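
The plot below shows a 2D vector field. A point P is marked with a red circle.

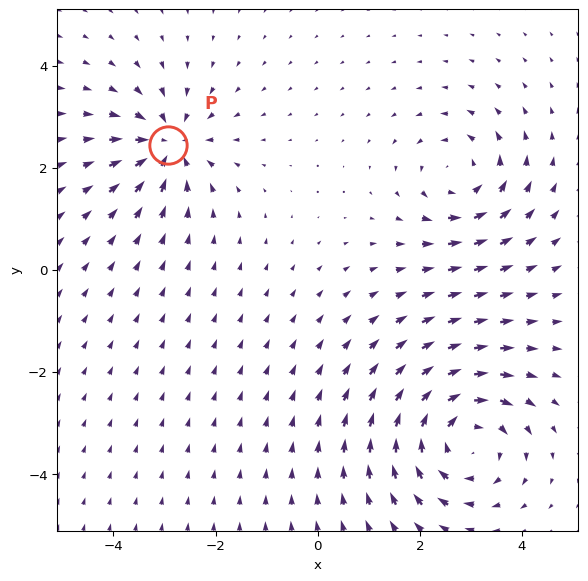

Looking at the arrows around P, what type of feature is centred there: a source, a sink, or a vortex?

sink

At P (-2.9, 2.4) the arrows converge inward. Divergence about -5, curl ≈0 — negative divergence with near-zero curl is a sink.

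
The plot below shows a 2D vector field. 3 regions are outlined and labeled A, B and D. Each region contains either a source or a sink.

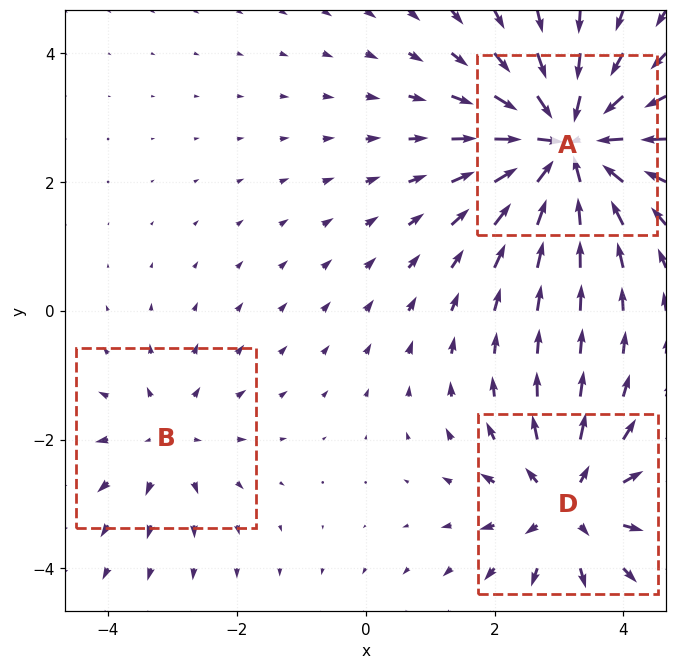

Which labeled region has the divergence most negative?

Divergence at each region's feature centre — A: about -5, B: about +2, D: about +4. Region A is most negative.

A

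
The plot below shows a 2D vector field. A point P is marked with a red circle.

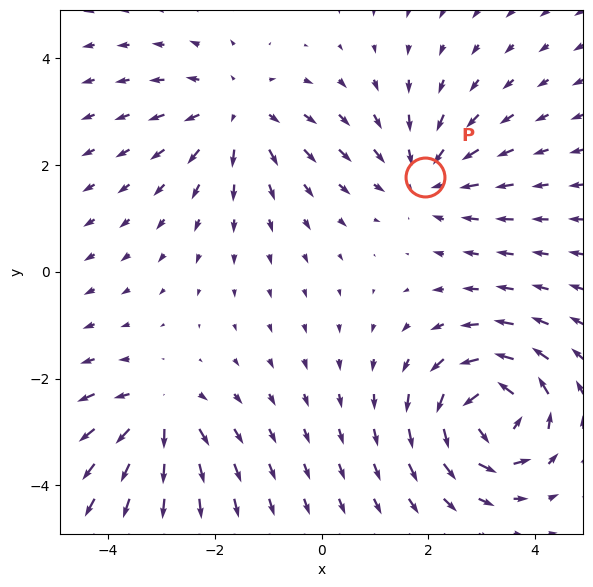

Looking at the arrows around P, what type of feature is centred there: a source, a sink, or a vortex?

sink

At P (1.9, 1.8) the arrows converge inward. Divergence about -3, curl ≈0 — negative divergence with near-zero curl is a sink.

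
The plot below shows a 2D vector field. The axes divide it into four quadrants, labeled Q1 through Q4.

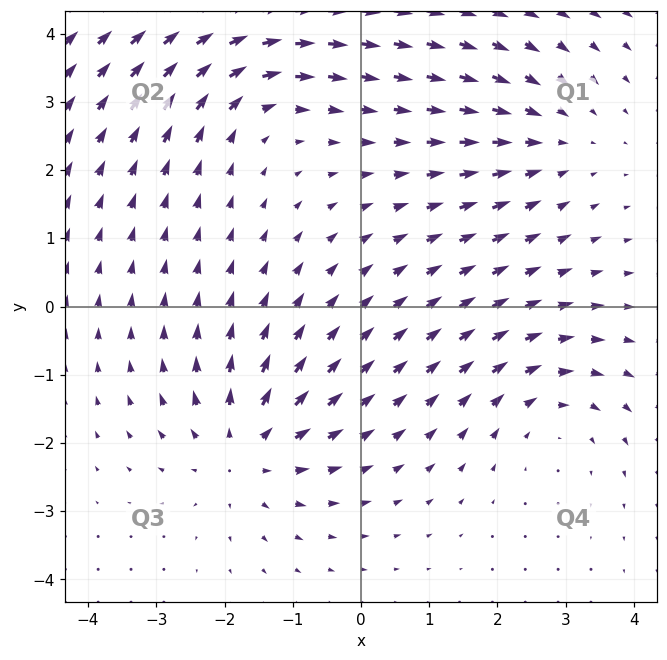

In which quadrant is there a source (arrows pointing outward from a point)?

Q3

The source sits at approximately (-1.7, -2.1), which lies in quadrant Q3. The divergence there is about +4, positive as expected for a source.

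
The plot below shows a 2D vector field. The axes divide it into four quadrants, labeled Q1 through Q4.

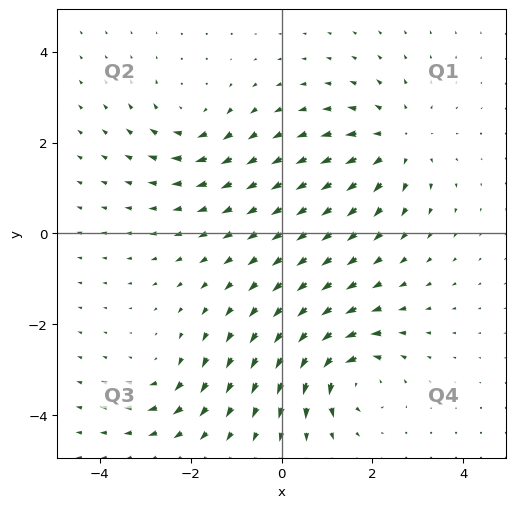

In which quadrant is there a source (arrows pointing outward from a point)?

The source sits at approximately (2.5, 2.0), which lies in quadrant Q1. The divergence there is about +4, positive as expected for a source.

Q1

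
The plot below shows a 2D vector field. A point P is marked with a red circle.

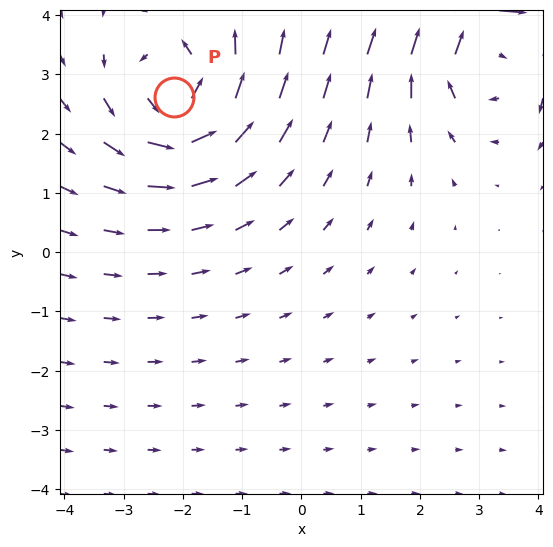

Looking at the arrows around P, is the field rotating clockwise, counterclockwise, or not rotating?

counterclockwise

Near P at (-2.2, 2.6) the arrows circulate counterclockwise. The curl (z-component) there is about +4; positive curl means counterclockwise rotation.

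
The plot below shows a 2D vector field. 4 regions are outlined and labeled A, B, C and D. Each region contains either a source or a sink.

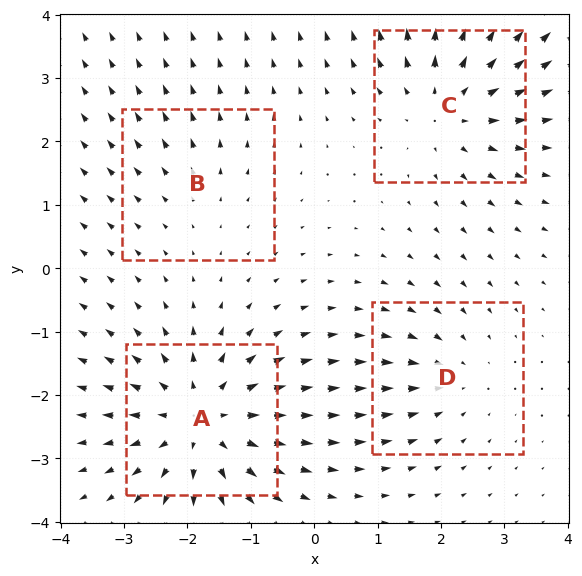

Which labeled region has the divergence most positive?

A

Divergence at each region's feature centre — A: about +6, B: about +2, C: about +5, D: about -3. Region A is most positive.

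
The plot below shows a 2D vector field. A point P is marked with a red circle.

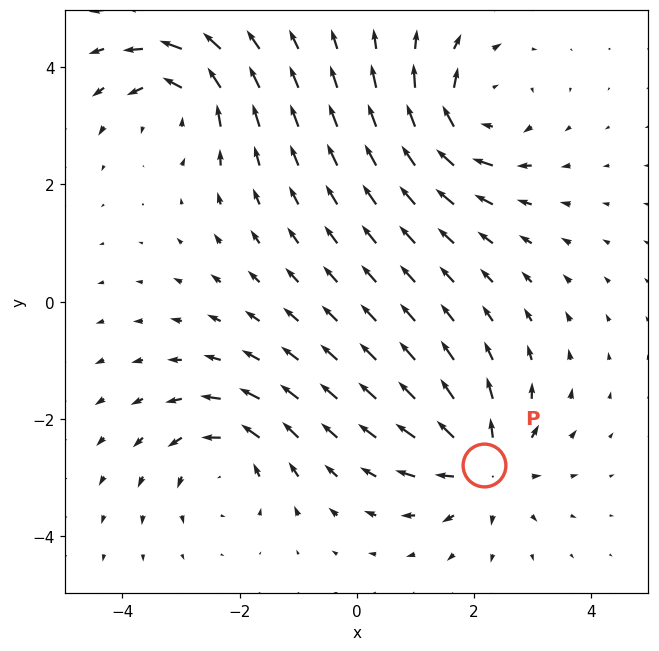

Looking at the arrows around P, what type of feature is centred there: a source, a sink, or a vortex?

At P (2.2, -2.8) the arrows spread outward. Divergence about +6, curl ≈0 — positive divergence with near-zero curl is a source.

source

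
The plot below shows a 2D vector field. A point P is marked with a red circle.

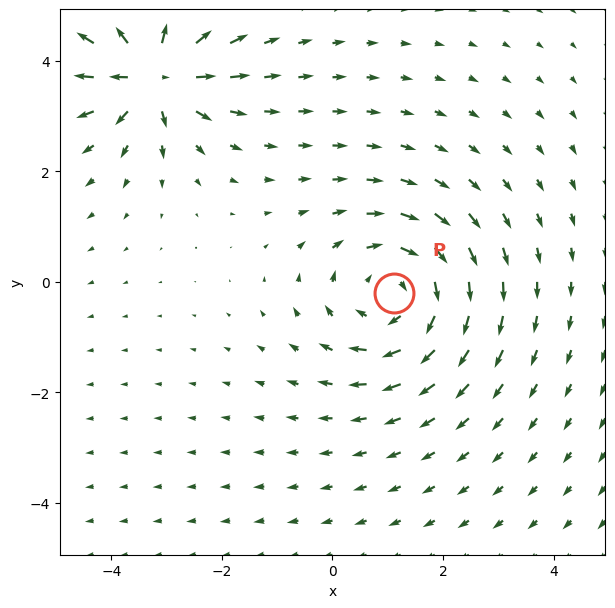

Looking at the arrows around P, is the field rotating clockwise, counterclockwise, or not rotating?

Near P at (1.1, -0.2) the arrows circulate clockwise. The curl (z-component) there is about -4; negative curl means clockwise rotation.

clockwise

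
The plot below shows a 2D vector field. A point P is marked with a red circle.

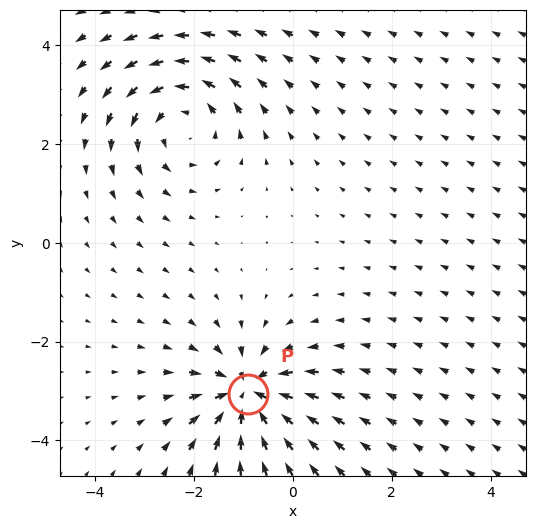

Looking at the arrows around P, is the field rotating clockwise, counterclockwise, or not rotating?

not rotating

Near P at (-0.9, -3.1) the arrows show no circulation. The curl there is ≈0.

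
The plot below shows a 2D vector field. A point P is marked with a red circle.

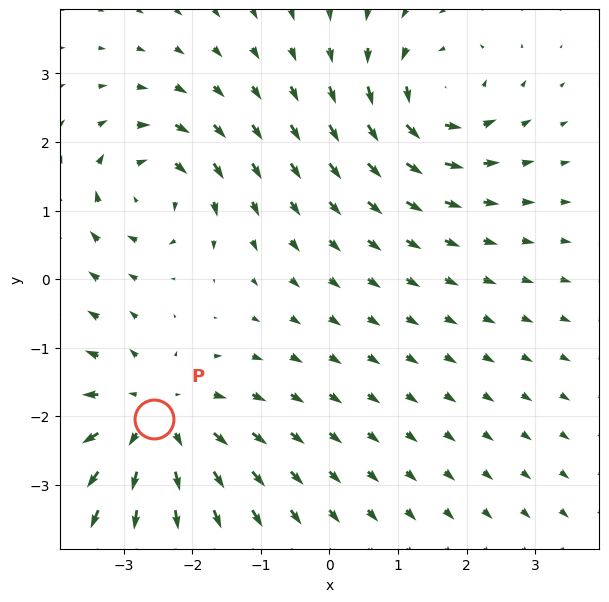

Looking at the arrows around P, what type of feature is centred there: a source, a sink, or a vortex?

source

At P (-2.6, -2.0) the arrows spread outward. Divergence about +4, curl ≈0 — positive divergence with near-zero curl is a source.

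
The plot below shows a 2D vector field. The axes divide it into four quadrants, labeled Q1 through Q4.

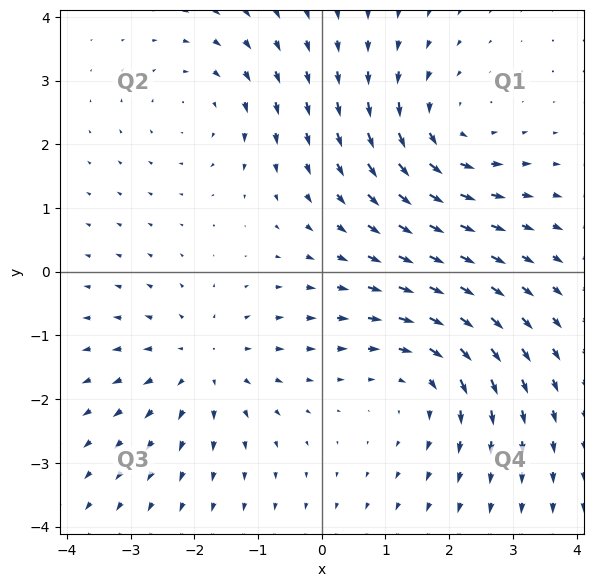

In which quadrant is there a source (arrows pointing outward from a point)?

Q3

The source sits at approximately (-1.9, -1.4), which lies in quadrant Q3. The divergence there is about +4, positive as expected for a source.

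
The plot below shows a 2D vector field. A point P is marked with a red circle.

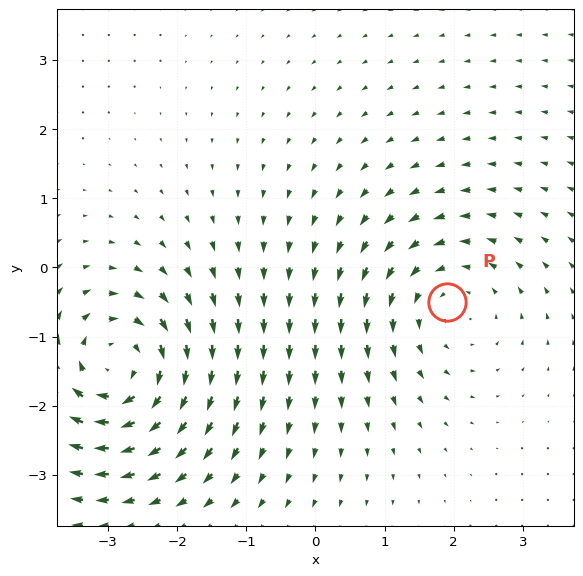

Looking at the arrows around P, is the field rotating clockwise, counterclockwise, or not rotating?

Near P at (1.9, -0.5) the arrows circulate counterclockwise. The curl (z-component) there is about +3; positive curl means counterclockwise rotation.

counterclockwise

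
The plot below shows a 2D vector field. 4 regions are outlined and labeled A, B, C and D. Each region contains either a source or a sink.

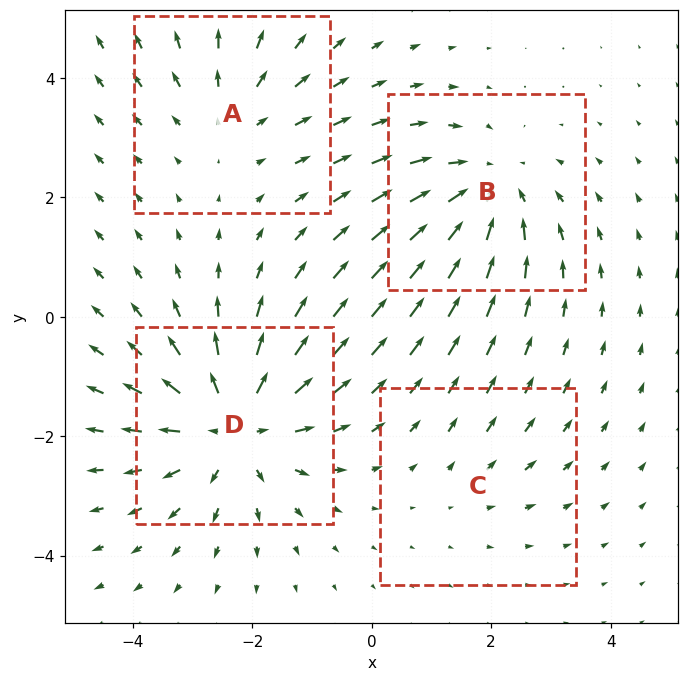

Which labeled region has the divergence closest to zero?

C

Divergence at each region's feature centre — A: about +3, B: about -4, C: about +2, D: about +6. Region C is closest to zero.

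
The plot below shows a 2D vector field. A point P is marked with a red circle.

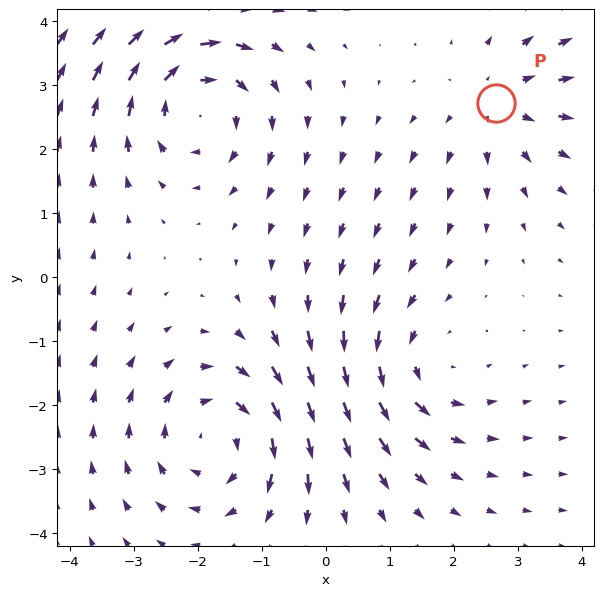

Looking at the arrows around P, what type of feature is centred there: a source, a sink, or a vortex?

source

At P (2.7, 2.7) the arrows spread outward. Divergence about +3, curl ≈0 — positive divergence with near-zero curl is a source.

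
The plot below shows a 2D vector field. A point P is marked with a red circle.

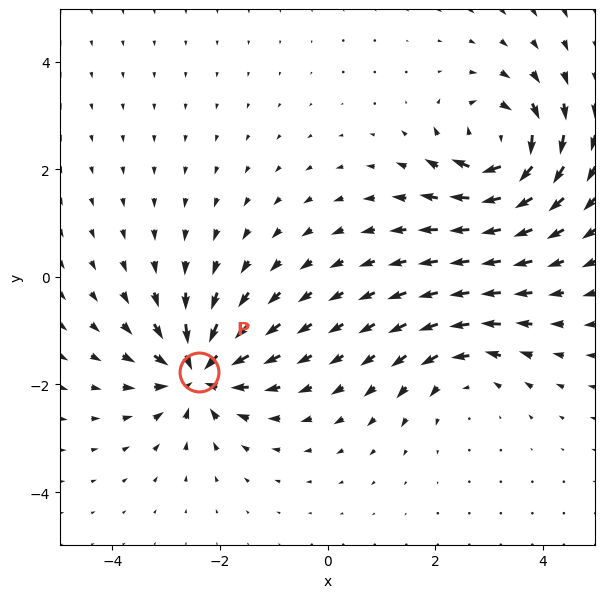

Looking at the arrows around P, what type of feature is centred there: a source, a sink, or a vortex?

At P (-2.4, -1.8) the arrows converge inward. Divergence about -7, curl ≈0 — negative divergence with near-zero curl is a sink.

sink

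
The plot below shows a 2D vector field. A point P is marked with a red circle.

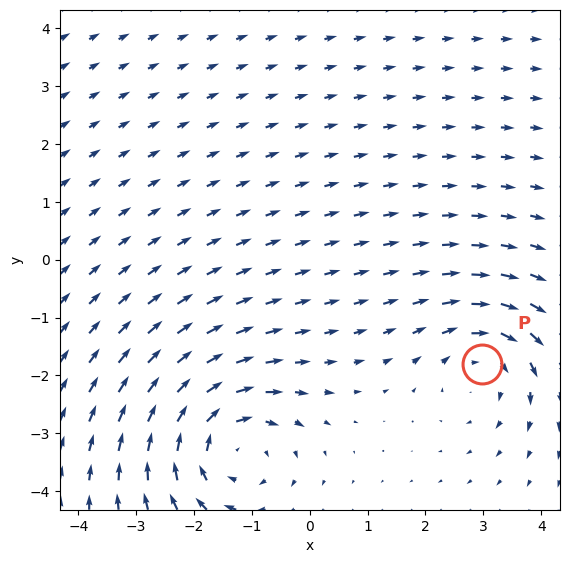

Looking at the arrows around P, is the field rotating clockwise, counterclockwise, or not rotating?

clockwise

Near P at (3.0, -1.8) the arrows circulate clockwise. The curl (z-component) there is about -4; negative curl means clockwise rotation.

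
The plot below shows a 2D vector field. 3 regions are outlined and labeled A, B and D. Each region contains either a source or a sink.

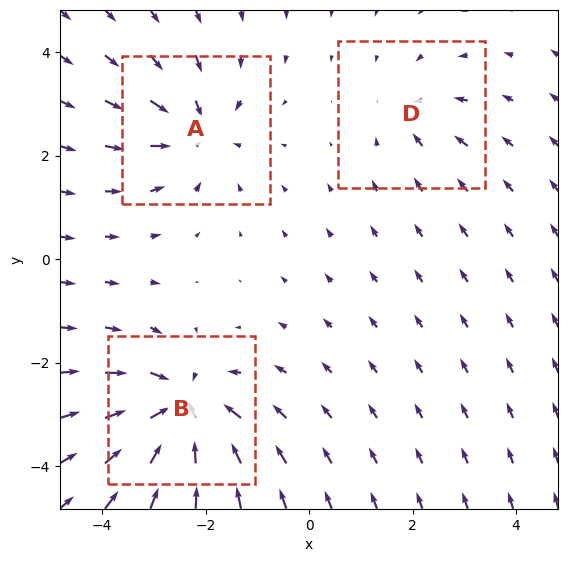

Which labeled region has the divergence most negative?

Divergence at each region's feature centre — A: about -4, B: about -5, D: about -2. Region B is most negative.

B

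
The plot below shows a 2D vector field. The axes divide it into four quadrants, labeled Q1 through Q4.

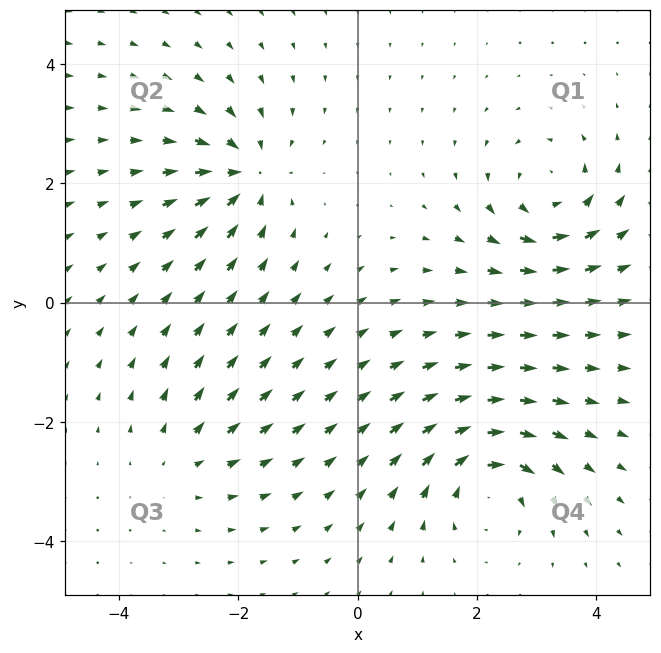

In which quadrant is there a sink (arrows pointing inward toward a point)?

Q2

The sink sits at approximately (-1.9, 2.2), which lies in quadrant Q2. The divergence there is about -6, negative as expected for a sink.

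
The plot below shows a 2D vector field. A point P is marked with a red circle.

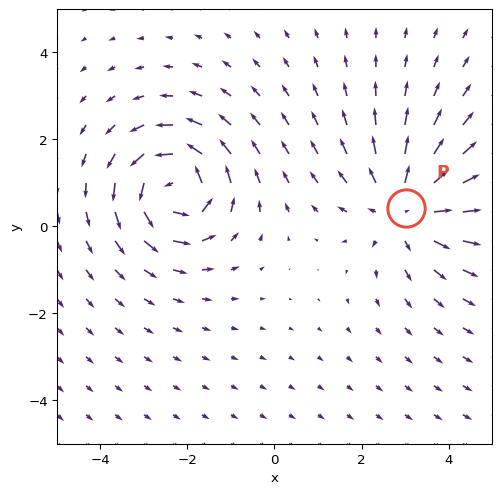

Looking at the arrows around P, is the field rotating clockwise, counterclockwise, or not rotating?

Near P at (3.0, 0.4) the arrows show no circulation. The curl there is ≈0.

not rotating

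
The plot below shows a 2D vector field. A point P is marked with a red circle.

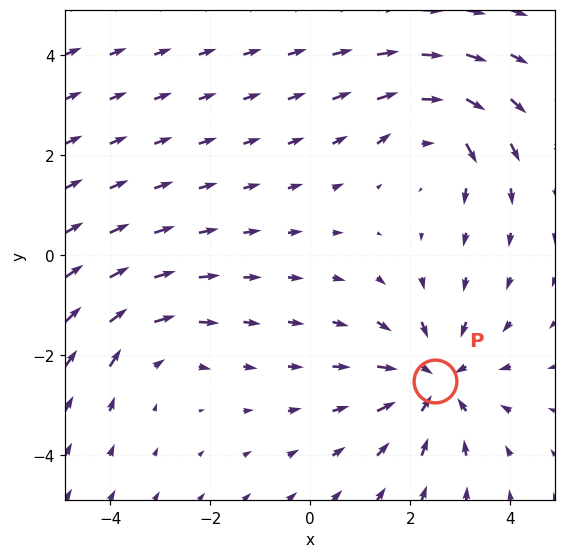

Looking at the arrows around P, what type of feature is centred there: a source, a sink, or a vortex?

sink

At P (2.5, -2.5) the arrows converge inward. Divergence about -4, curl ≈0 — negative divergence with near-zero curl is a sink.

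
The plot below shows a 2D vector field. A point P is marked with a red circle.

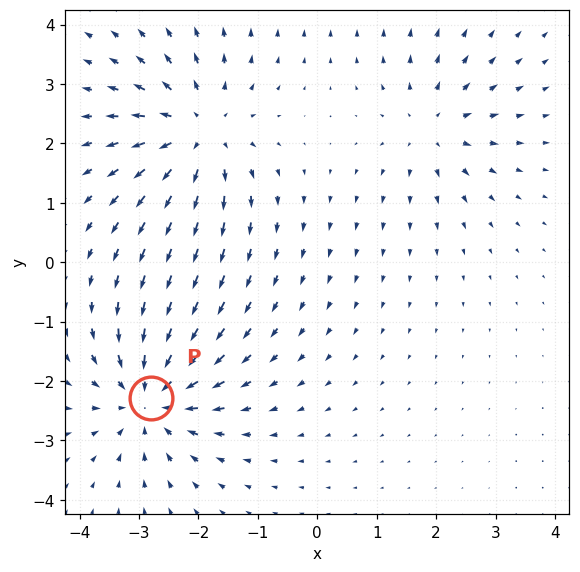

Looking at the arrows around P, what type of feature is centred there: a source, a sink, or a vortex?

At P (-2.8, -2.3) the arrows converge inward. Divergence about -5, curl ≈0 — negative divergence with near-zero curl is a sink.

sink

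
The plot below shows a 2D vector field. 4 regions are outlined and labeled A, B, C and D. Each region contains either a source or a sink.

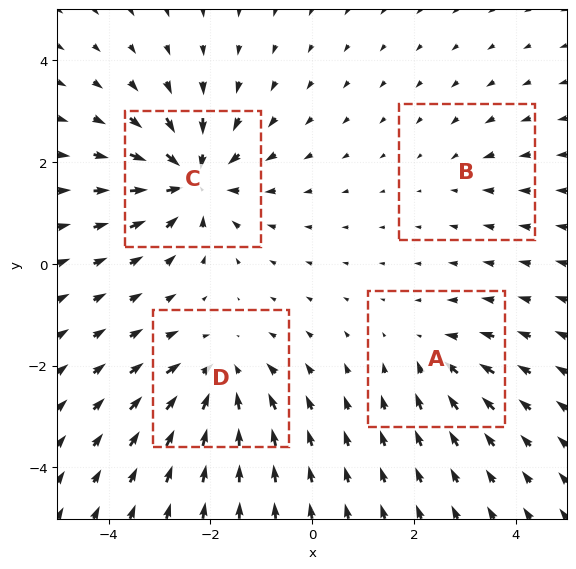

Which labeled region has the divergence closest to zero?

B

Divergence at each region's feature centre — A: about -4, B: about -2, C: about -8, D: about -6. Region B is closest to zero.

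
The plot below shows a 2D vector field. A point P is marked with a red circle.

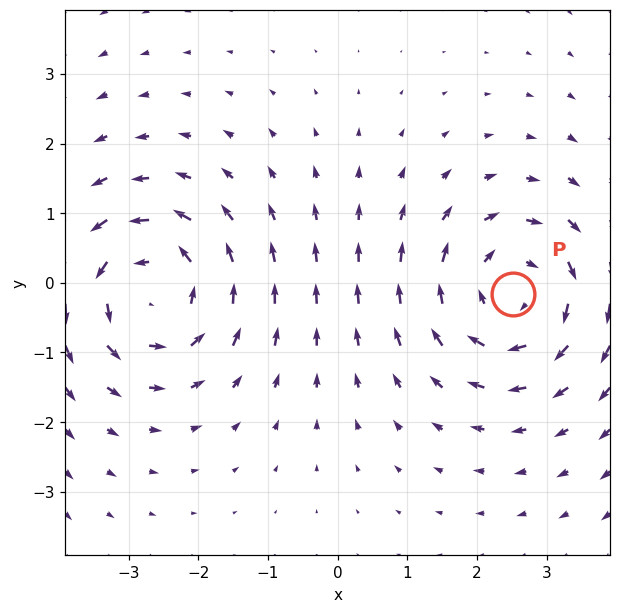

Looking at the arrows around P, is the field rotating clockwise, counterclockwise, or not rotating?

Near P at (2.5, -0.2) the arrows circulate clockwise. The curl (z-component) there is about -3; negative curl means clockwise rotation.

clockwise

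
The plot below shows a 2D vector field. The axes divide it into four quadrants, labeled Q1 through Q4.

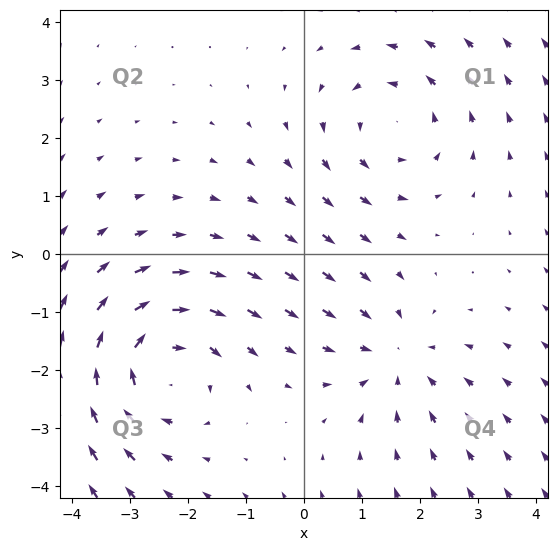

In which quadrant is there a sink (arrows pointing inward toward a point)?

Q4

The sink sits at approximately (1.6, -1.8), which lies in quadrant Q4. The divergence there is about -2, negative as expected for a sink.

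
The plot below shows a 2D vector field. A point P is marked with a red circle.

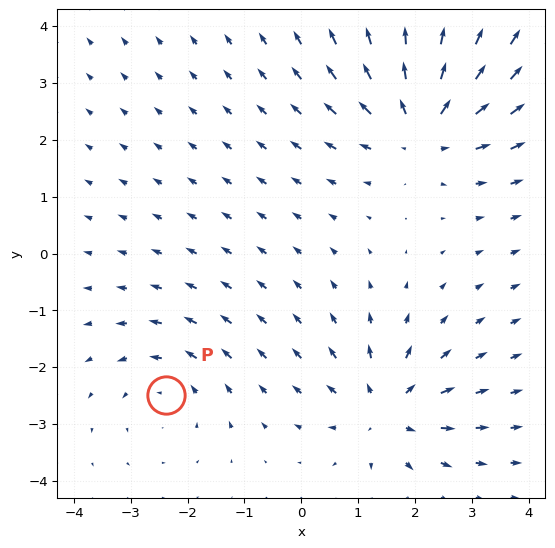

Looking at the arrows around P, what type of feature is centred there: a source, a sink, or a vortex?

vortex

At P (-2.4, -2.5) the arrows circulate counterclockwise. Divergence ≈0, curl about +3 — near-zero divergence with nonzero curl is a vortex.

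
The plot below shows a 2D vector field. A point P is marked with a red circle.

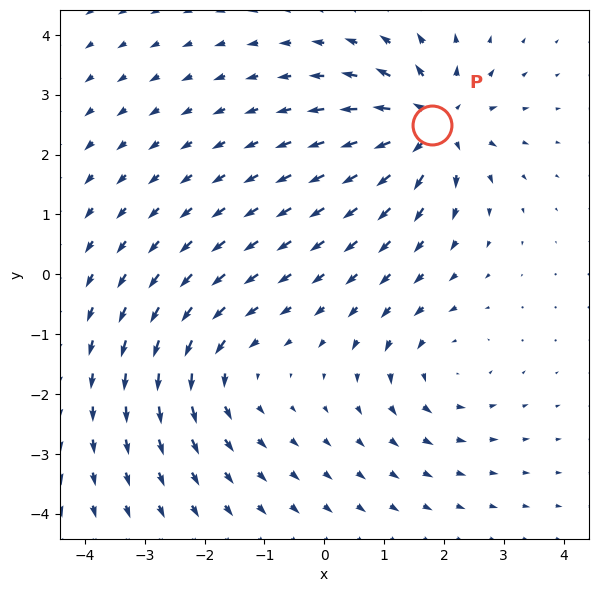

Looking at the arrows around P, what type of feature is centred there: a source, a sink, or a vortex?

source

At P (1.8, 2.5) the arrows spread outward. Divergence about +6, curl ≈0 — positive divergence with near-zero curl is a source.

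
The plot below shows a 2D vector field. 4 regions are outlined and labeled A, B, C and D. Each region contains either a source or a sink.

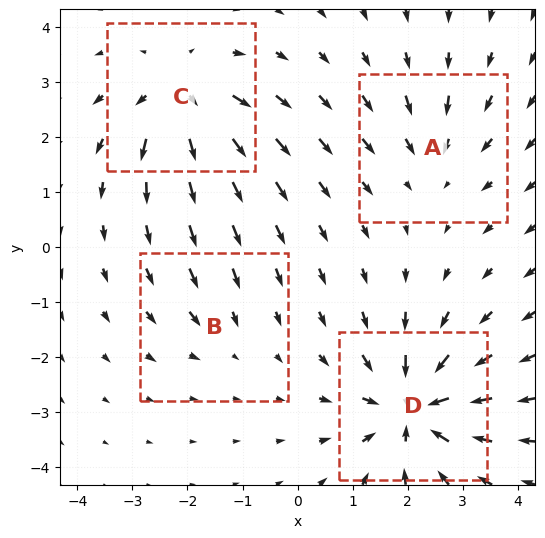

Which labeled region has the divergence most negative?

Divergence at each region's feature centre — A: about -4, B: about -2, C: about +6, D: about -8. Region D is most negative.

D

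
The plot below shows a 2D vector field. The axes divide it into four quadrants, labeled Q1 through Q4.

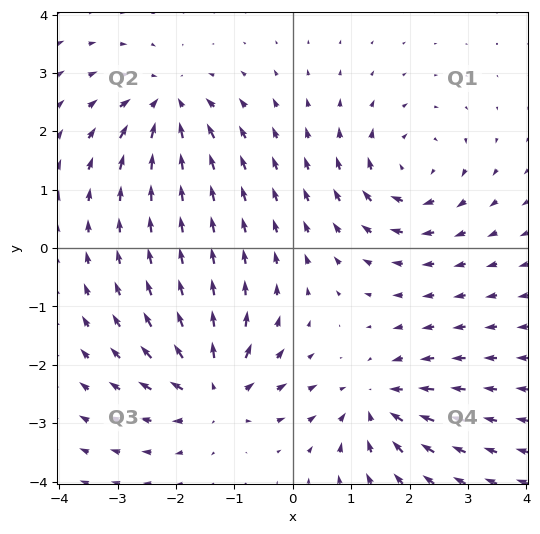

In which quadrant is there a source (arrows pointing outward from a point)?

The source sits at approximately (-1.3, -2.4), which lies in quadrant Q3. The divergence there is about +5, positive as expected for a source.

Q3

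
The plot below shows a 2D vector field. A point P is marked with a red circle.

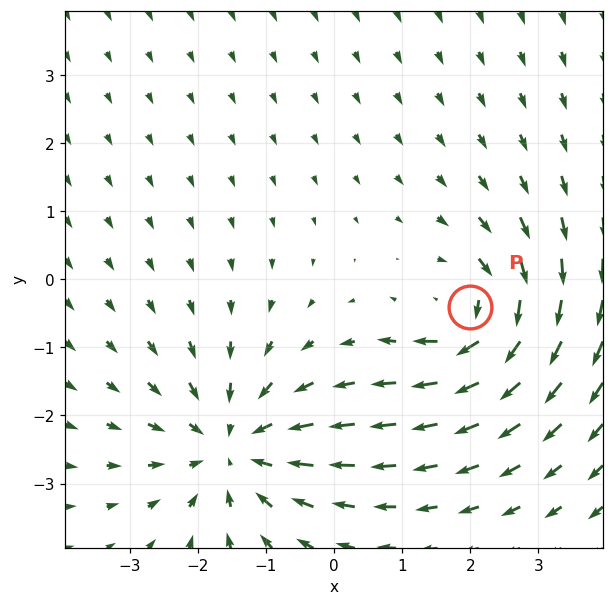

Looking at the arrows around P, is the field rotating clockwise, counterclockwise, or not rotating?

clockwise

Near P at (2.0, -0.4) the arrows circulate clockwise. The curl (z-component) there is about -4; negative curl means clockwise rotation.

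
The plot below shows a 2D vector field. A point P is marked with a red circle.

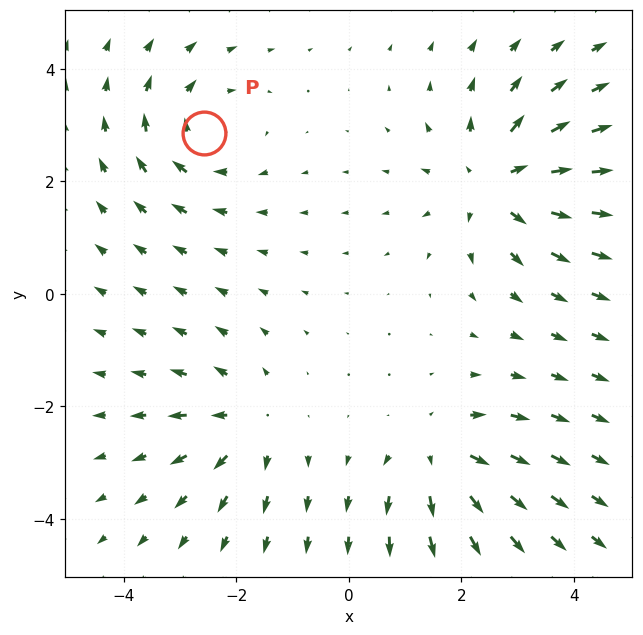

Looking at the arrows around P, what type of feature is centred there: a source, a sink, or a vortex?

At P (-2.6, 2.9) the arrows circulate clockwise. Divergence ≈0, curl about -4 — near-zero divergence with nonzero curl is a vortex.

vortex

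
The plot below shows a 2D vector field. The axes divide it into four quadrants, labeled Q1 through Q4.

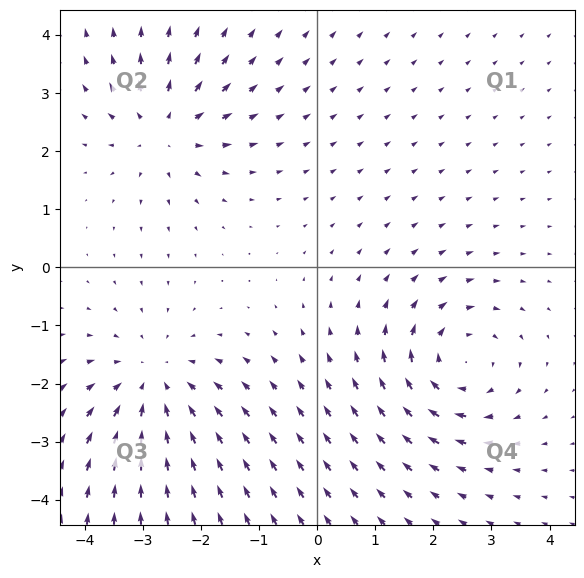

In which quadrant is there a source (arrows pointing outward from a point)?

The source sits at approximately (-2.6, 2.4), which lies in quadrant Q2. The divergence there is about +3, positive as expected for a source.

Q2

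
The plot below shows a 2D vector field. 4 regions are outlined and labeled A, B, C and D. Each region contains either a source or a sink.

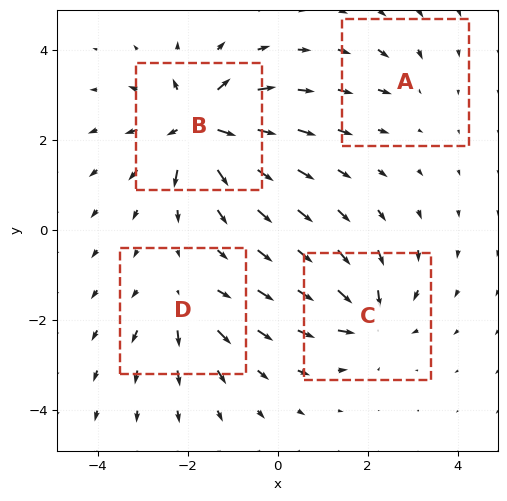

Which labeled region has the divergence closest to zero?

Divergence at each region's feature centre — A: about -3, B: about +9, C: about -6, D: about +4. Region A is closest to zero.

A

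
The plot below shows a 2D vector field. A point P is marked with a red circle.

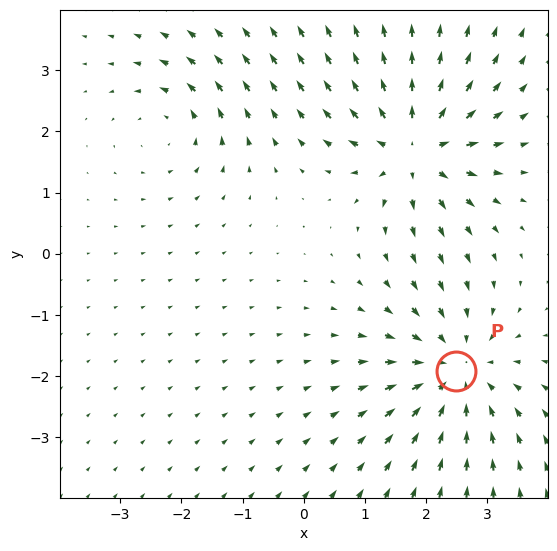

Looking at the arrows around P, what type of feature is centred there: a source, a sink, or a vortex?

sink

At P (2.5, -1.9) the arrows converge inward. Divergence about -4, curl ≈0 — negative divergence with near-zero curl is a sink.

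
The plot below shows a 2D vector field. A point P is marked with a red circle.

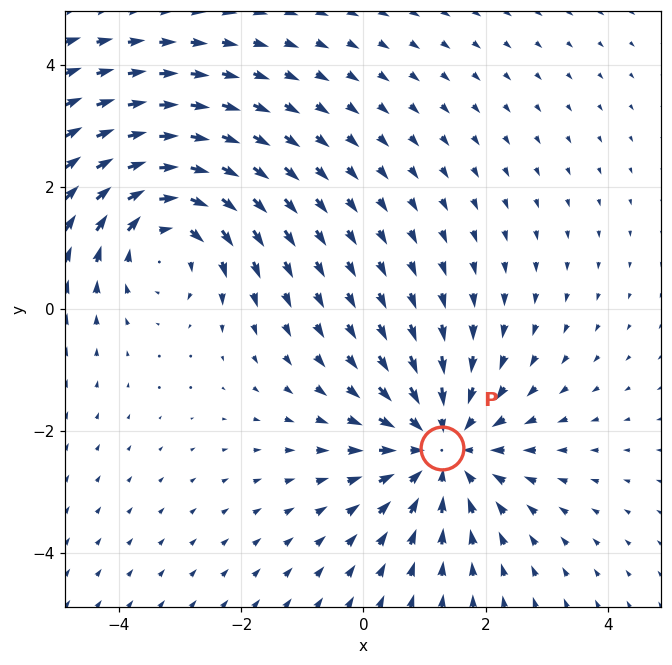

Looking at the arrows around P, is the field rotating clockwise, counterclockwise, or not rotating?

Near P at (1.3, -2.3) the arrows show no circulation. The curl there is ≈0.

not rotating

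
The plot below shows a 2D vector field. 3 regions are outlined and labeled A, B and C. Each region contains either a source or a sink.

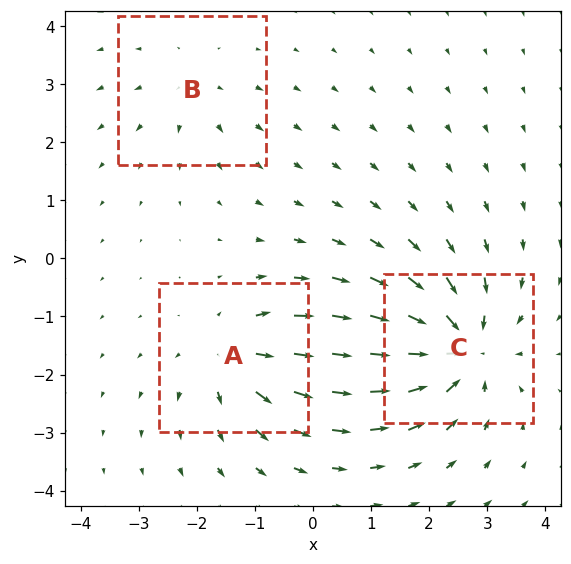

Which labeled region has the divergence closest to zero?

Divergence at each region's feature centre — A: about +4, B: about +2, C: about -6. Region B is closest to zero.

B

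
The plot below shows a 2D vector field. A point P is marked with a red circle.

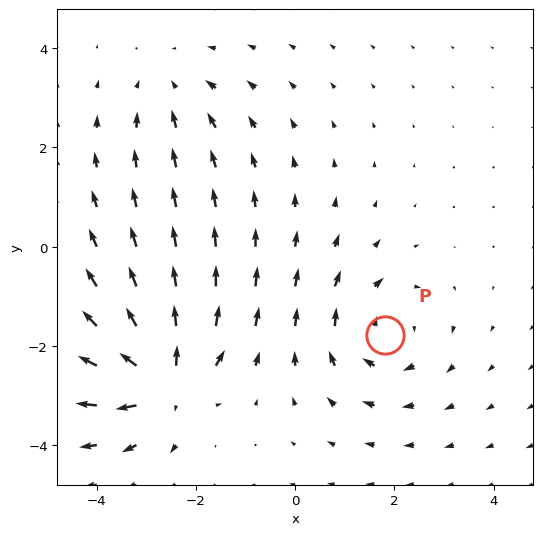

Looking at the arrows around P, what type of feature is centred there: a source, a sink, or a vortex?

At P (1.8, -1.8) the arrows circulate clockwise. Divergence ≈0, curl about -4 — near-zero divergence with nonzero curl is a vortex.

vortex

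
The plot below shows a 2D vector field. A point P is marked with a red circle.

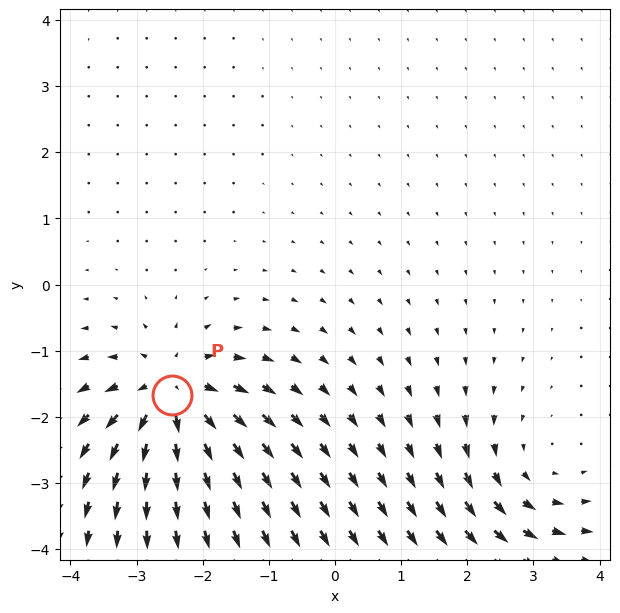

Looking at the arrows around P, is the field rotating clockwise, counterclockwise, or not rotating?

not rotating

Near P at (-2.5, -1.7) the arrows show no circulation. The curl there is ≈0.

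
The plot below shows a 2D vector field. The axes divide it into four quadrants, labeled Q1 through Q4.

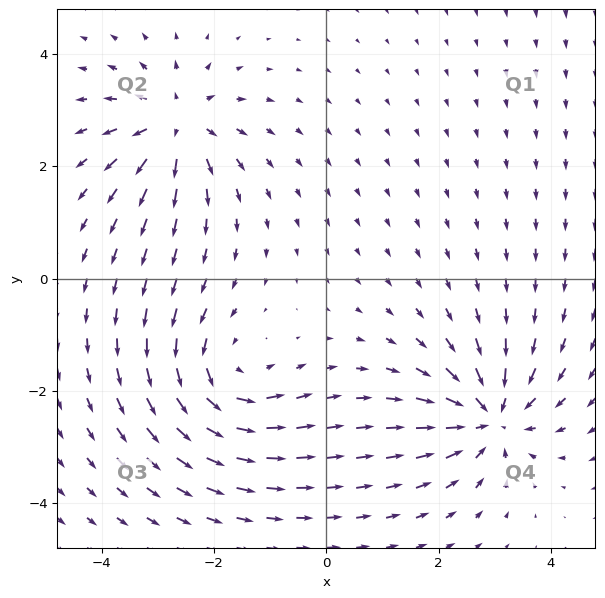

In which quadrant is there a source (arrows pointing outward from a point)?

The source sits at approximately (-2.7, 2.7), which lies in quadrant Q2. The divergence there is about +4, positive as expected for a source.

Q2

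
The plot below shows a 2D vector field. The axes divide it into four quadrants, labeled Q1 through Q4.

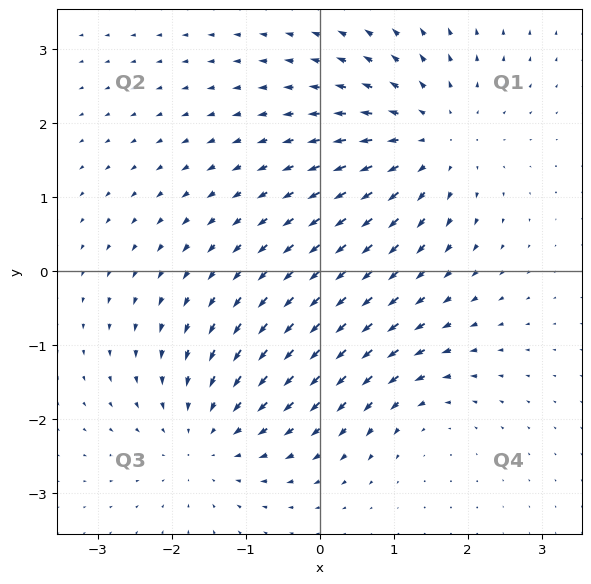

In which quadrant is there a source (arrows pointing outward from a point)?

Q1

The source sits at approximately (1.5, 1.8), which lies in quadrant Q1. The divergence there is about +4, positive as expected for a source.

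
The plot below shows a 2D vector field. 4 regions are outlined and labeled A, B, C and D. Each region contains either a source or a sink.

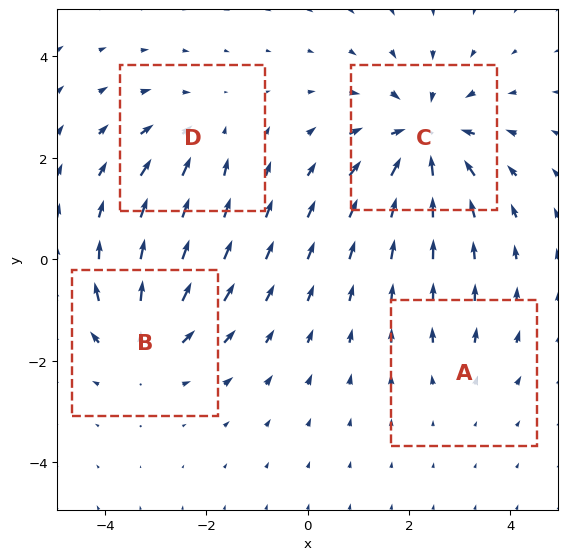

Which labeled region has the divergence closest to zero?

A

Divergence at each region's feature centre — A: about +2, B: about +4, C: about -6, D: about -3. Region A is closest to zero.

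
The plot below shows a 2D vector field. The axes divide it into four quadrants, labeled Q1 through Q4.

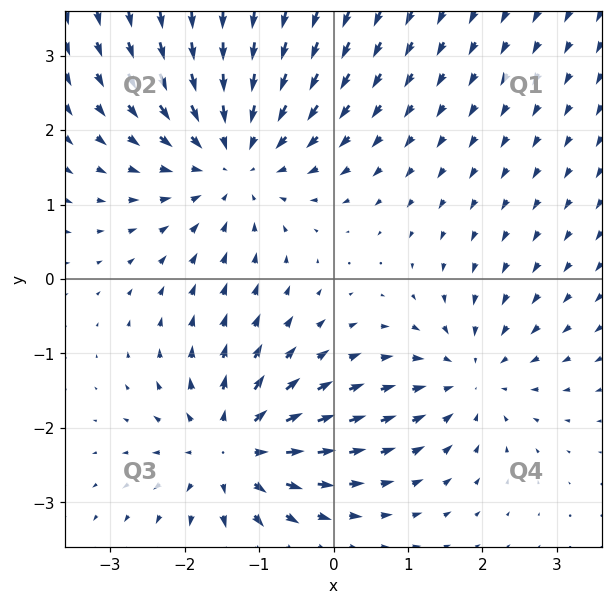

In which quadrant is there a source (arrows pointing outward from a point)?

The source sits at approximately (-1.4, -2.3), which lies in quadrant Q3. The divergence there is about +4, positive as expected for a source.

Q3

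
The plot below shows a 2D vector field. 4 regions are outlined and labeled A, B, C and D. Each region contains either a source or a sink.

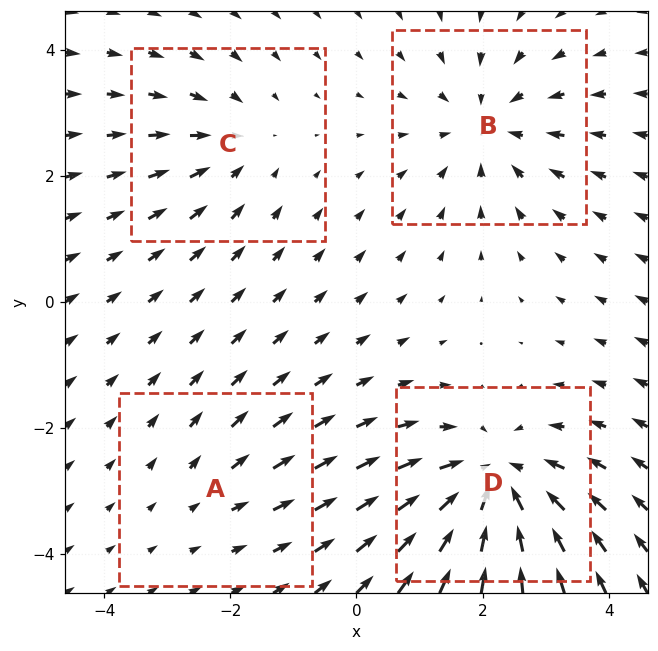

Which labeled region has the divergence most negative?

Divergence at each region's feature centre — A: about +2, B: about -4, C: about -3, D: about -6. Region D is most negative.

D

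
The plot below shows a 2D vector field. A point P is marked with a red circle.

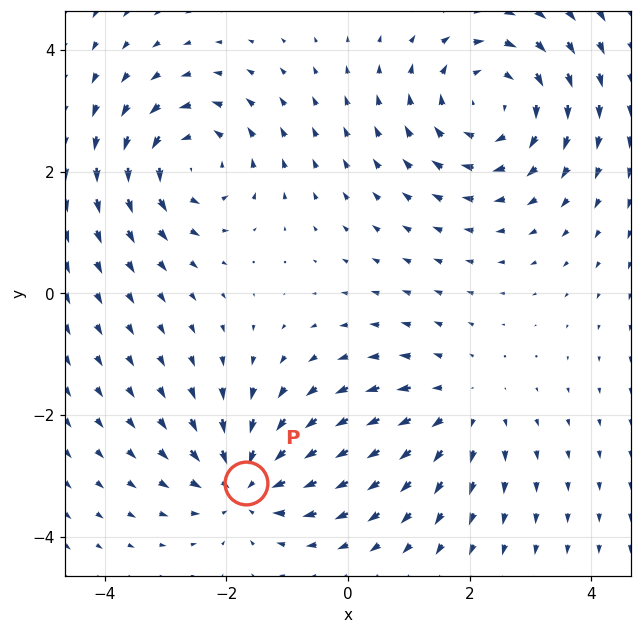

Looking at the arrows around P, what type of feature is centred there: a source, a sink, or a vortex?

At P (-1.7, -3.1) the arrows converge inward. Divergence about -5, curl ≈0 — negative divergence with near-zero curl is a sink.

sink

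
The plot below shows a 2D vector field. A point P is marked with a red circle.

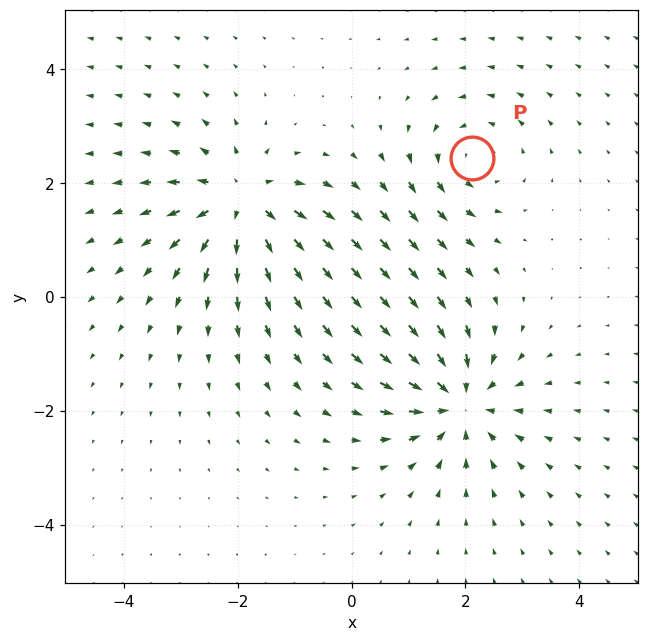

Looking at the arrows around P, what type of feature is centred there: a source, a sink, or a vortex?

At P (2.1, 2.4) the arrows circulate counterclockwise. Divergence ≈0, curl about +3 — near-zero divergence with nonzero curl is a vortex.

vortex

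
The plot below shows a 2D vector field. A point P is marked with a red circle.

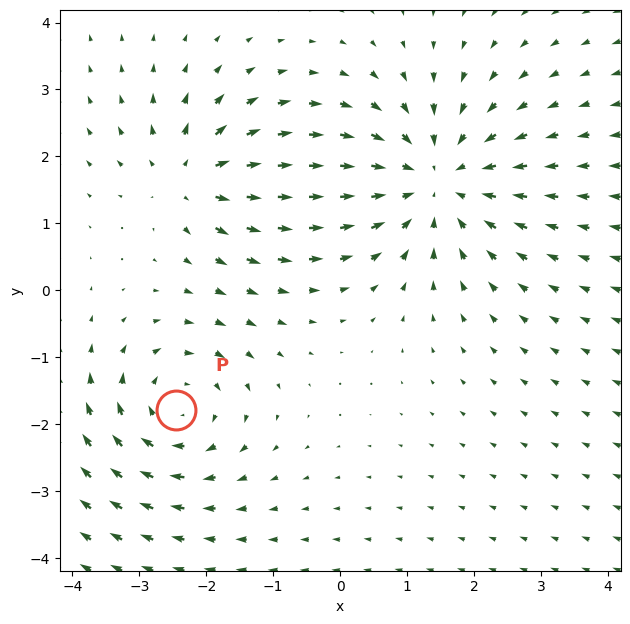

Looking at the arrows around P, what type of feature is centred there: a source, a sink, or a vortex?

At P (-2.4, -1.8) the arrows circulate clockwise. Divergence ≈0, curl about -3 — near-zero divergence with nonzero curl is a vortex.

vortex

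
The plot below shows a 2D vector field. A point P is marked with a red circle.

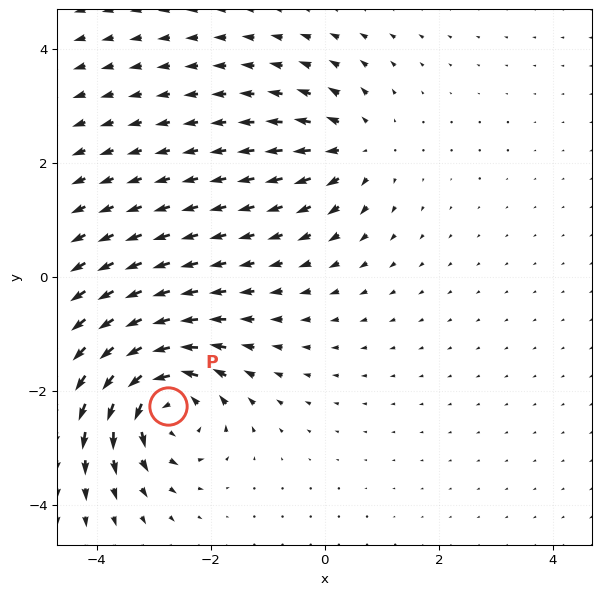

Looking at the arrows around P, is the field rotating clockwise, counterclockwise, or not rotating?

counterclockwise

Near P at (-2.8, -2.3) the arrows circulate counterclockwise. The curl (z-component) there is about +6; positive curl means counterclockwise rotation.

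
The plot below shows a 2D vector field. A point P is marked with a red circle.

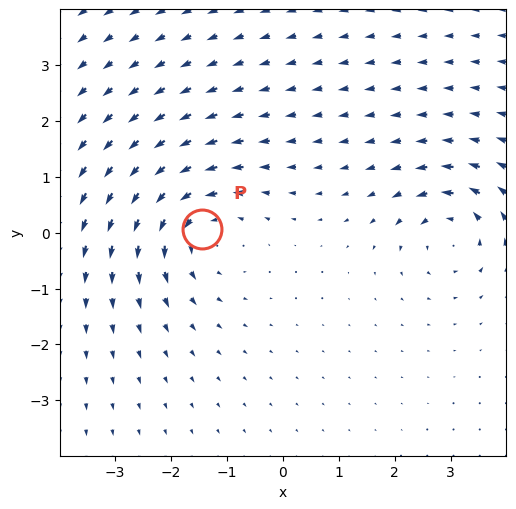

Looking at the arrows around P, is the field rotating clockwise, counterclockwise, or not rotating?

Near P at (-1.4, 0.1) the arrows circulate counterclockwise. The curl (z-component) there is about +4; positive curl means counterclockwise rotation.

counterclockwise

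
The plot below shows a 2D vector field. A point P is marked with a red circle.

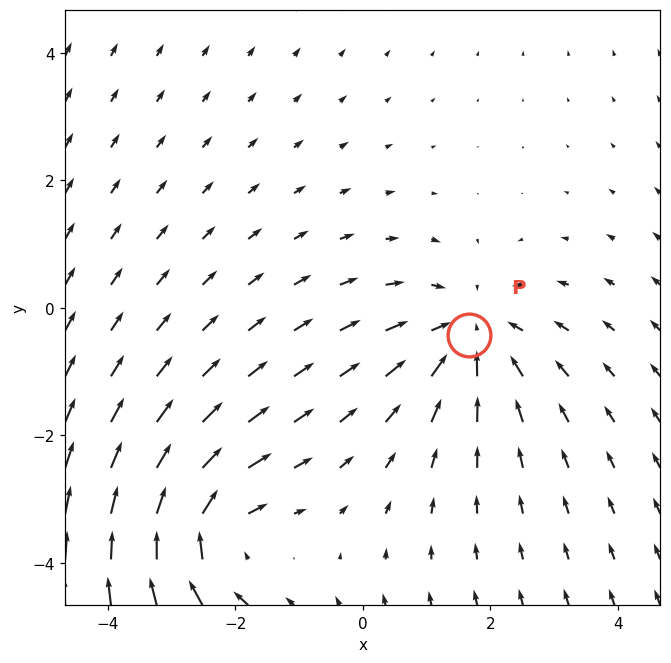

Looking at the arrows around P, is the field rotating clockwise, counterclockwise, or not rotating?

not rotating

Near P at (1.7, -0.4) the arrows show no circulation. The curl there is ≈0.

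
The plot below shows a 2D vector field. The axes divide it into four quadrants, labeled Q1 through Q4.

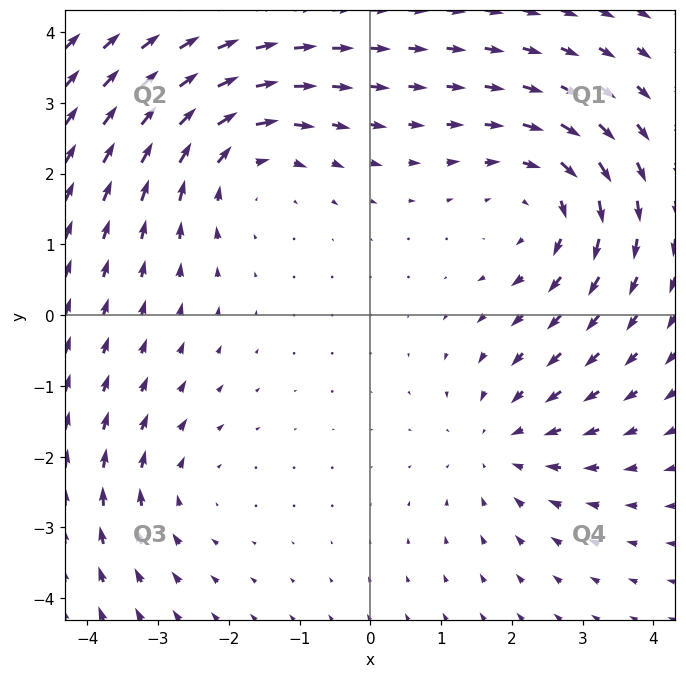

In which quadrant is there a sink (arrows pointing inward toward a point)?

The sink sits at approximately (1.9, -1.8), which lies in quadrant Q4. The divergence there is about -3, negative as expected for a sink.

Q4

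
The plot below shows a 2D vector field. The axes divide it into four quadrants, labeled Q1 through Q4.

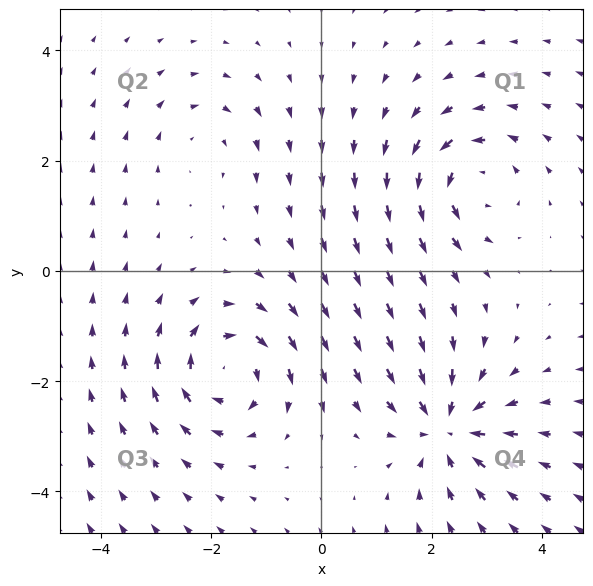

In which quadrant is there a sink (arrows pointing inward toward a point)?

The sink sits at approximately (2.3, -2.9), which lies in quadrant Q4. The divergence there is about -5, negative as expected for a sink.

Q4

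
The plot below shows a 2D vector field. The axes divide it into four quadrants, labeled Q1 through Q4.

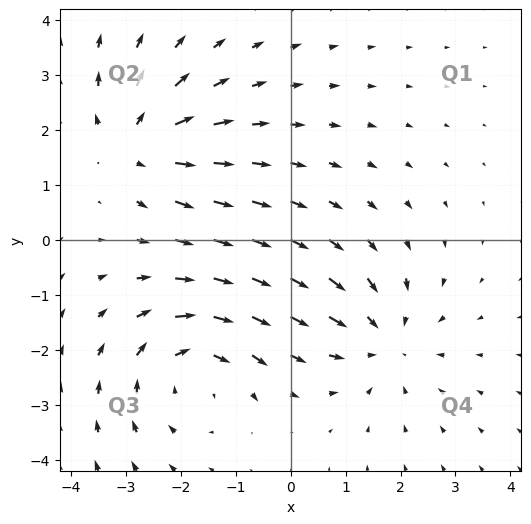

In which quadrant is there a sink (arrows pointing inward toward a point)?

The sink sits at approximately (1.7, -1.8), which lies in quadrant Q4. The divergence there is about -2, negative as expected for a sink.

Q4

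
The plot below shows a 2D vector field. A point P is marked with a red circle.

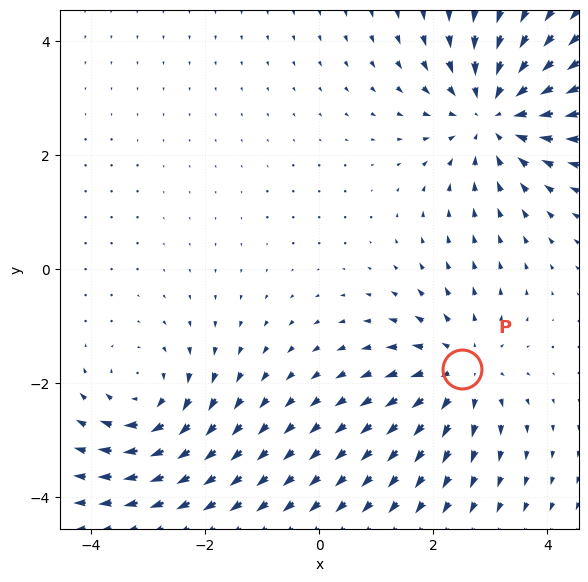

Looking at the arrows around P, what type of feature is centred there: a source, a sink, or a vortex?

At P (2.5, -1.8) the arrows spread outward. Divergence about +3, curl ≈0 — positive divergence with near-zero curl is a source.

source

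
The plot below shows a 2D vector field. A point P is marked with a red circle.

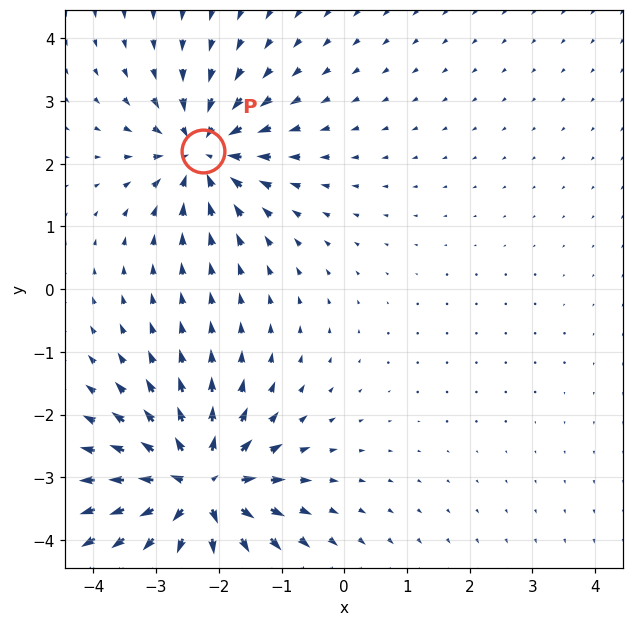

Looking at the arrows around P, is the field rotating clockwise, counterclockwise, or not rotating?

not rotating

Near P at (-2.3, 2.2) the arrows show no circulation. The curl there is ≈0.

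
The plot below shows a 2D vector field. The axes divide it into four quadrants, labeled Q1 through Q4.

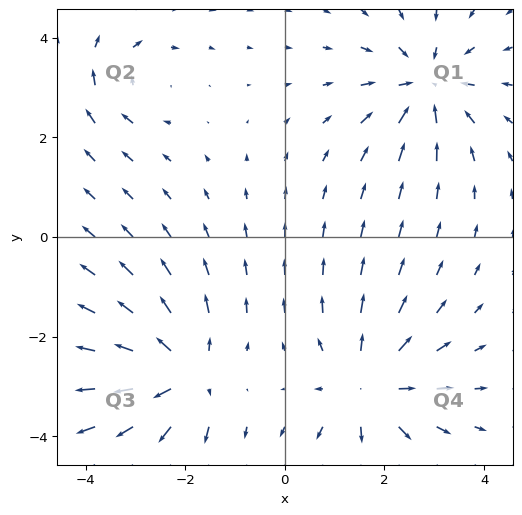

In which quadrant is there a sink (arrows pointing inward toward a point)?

The sink sits at approximately (2.9, 3.0), which lies in quadrant Q1. The divergence there is about -5, negative as expected for a sink.

Q1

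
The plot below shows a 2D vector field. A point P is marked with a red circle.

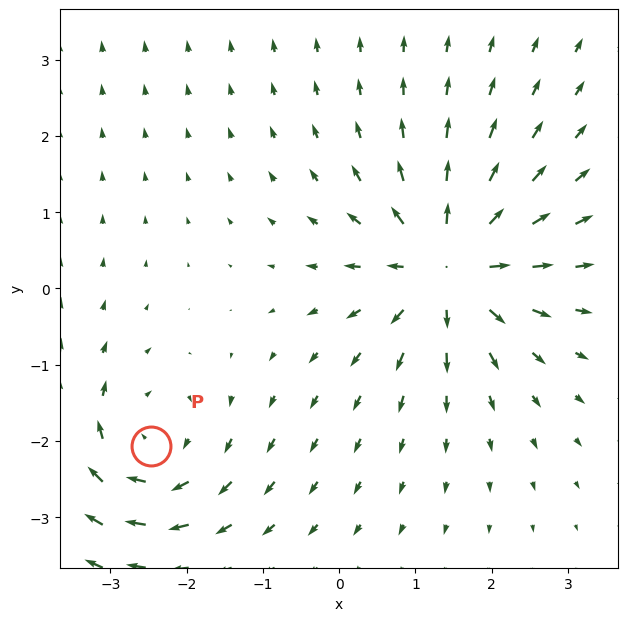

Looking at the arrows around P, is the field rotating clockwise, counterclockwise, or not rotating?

Near P at (-2.5, -2.1) the arrows circulate clockwise. The curl (z-component) there is about -3; negative curl means clockwise rotation.

clockwise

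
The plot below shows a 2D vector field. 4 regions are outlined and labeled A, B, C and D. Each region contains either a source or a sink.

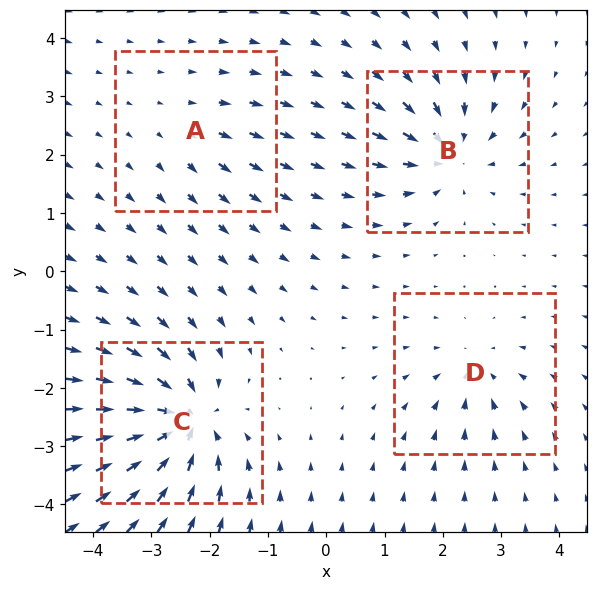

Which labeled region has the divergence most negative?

C

Divergence at each region's feature centre — A: about +3, B: about -6, C: about -9, D: about -4. Region C is most negative.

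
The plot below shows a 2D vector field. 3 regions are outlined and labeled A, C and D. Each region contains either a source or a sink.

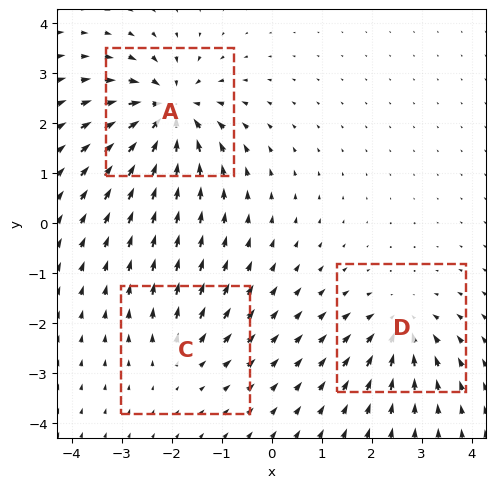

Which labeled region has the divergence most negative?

A

Divergence at each region's feature centre — A: about -6, C: about +2, D: about -4. Region A is most negative.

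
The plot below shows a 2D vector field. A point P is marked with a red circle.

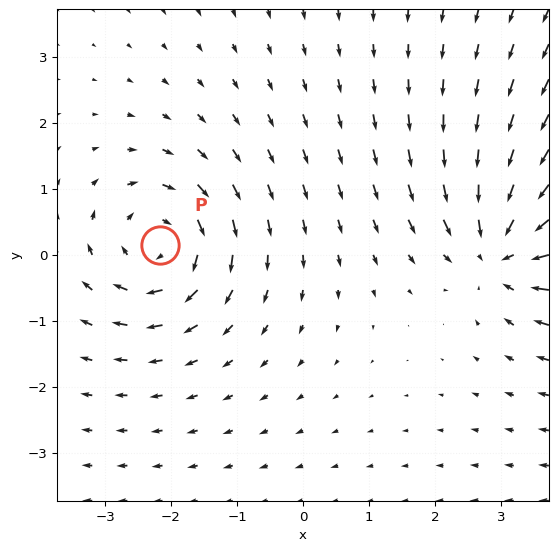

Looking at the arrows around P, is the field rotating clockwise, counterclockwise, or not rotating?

Near P at (-2.2, 0.2) the arrows circulate clockwise. The curl (z-component) there is about -4; negative curl means clockwise rotation.

clockwise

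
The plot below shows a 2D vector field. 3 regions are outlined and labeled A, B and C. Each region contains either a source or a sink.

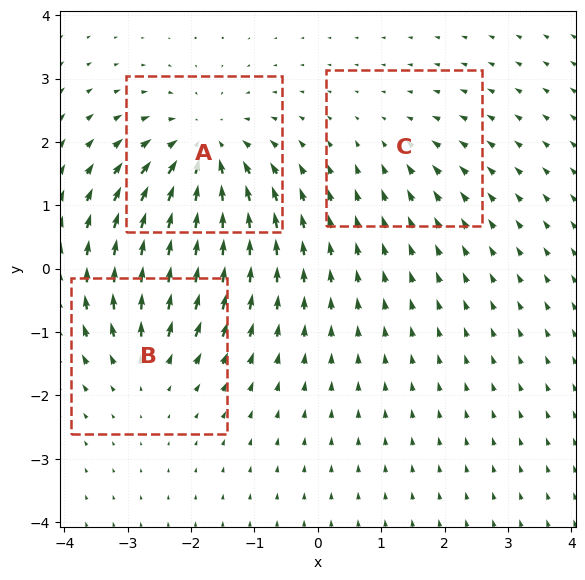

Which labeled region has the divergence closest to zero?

Divergence at each region's feature centre — A: about -5, B: about +3, C: about -2. Region C is closest to zero.

C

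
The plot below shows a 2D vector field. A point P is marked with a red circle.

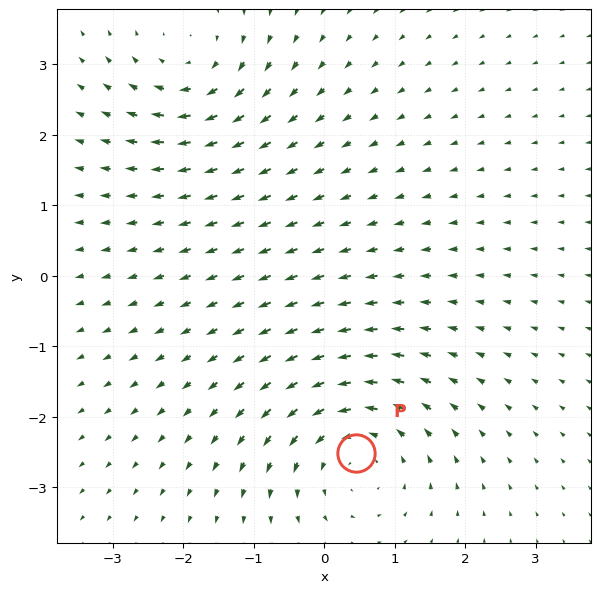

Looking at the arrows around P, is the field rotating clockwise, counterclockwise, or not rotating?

Near P at (0.5, -2.5) the arrows circulate counterclockwise. The curl (z-component) there is about +4; positive curl means counterclockwise rotation.

counterclockwise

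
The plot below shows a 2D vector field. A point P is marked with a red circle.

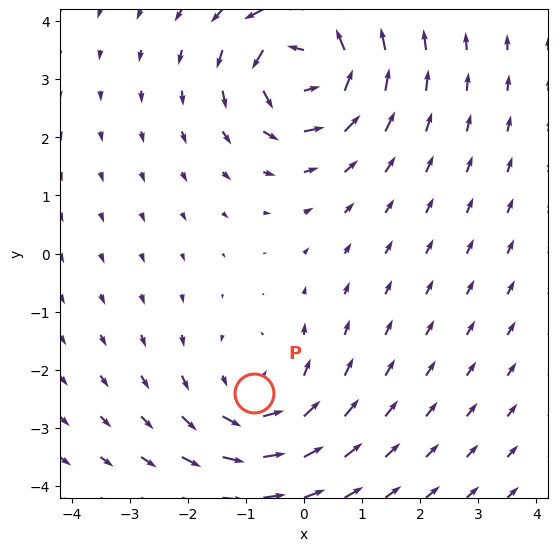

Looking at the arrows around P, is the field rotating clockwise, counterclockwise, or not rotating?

Near P at (-0.9, -2.4) the arrows circulate counterclockwise. The curl (z-component) there is about +3; positive curl means counterclockwise rotation.

counterclockwise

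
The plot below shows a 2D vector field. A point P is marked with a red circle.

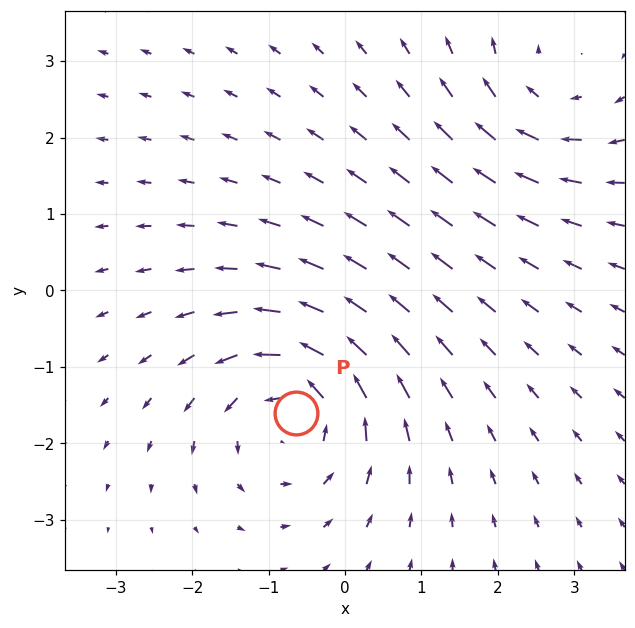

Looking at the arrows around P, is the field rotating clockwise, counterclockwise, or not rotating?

Near P at (-0.6, -1.6) the arrows circulate counterclockwise. The curl (z-component) there is about +5; positive curl means counterclockwise rotation.

counterclockwise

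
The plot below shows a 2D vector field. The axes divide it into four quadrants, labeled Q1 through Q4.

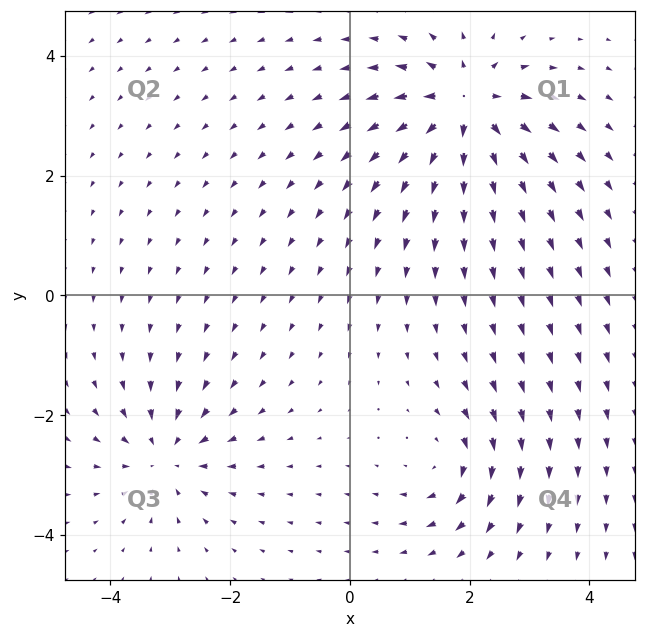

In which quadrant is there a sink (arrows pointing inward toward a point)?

The sink sits at approximately (-3.1, -2.7), which lies in quadrant Q3. The divergence there is about -4, negative as expected for a sink.

Q3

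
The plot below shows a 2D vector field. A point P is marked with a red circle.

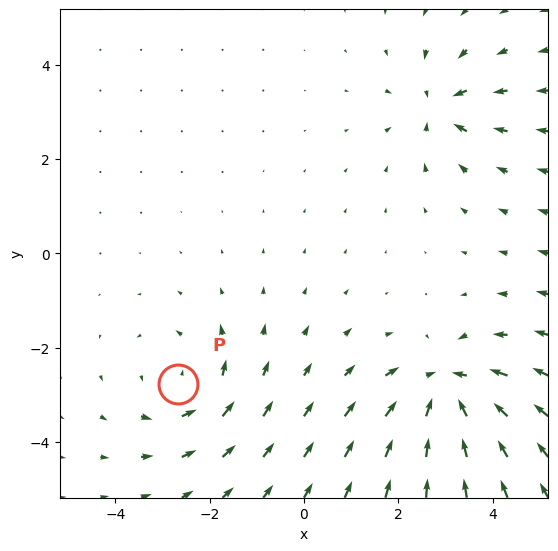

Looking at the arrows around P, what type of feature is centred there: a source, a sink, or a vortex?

vortex

At P (-2.7, -2.8) the arrows circulate counterclockwise. Divergence ≈0, curl about +3 — near-zero divergence with nonzero curl is a vortex.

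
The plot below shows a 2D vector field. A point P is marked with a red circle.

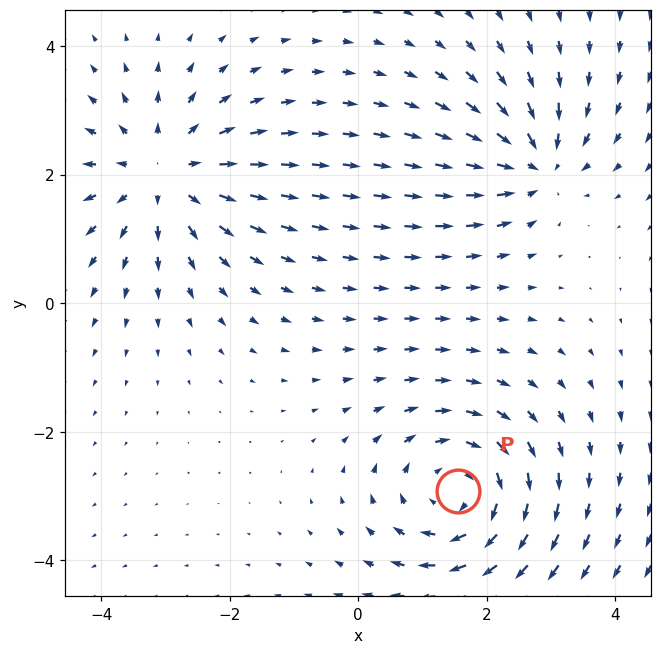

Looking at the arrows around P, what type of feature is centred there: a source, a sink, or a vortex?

At P (1.6, -2.9) the arrows circulate clockwise. Divergence ≈0, curl about -4 — near-zero divergence with nonzero curl is a vortex.

vortex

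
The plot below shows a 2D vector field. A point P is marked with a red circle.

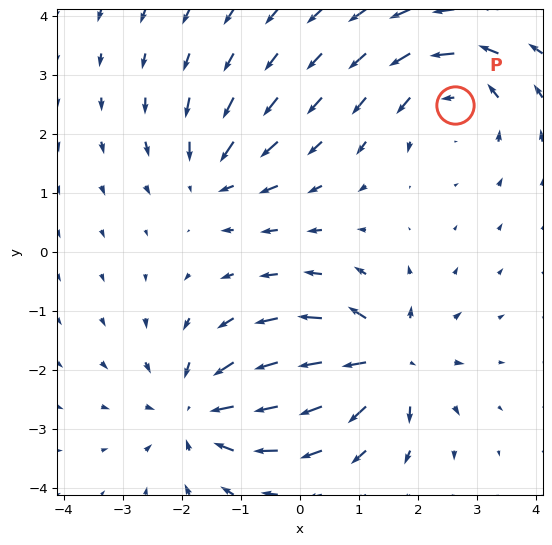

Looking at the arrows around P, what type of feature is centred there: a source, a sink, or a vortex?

At P (2.6, 2.5) the arrows circulate counterclockwise. Divergence ≈0, curl about +4 — near-zero divergence with nonzero curl is a vortex.

vortex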